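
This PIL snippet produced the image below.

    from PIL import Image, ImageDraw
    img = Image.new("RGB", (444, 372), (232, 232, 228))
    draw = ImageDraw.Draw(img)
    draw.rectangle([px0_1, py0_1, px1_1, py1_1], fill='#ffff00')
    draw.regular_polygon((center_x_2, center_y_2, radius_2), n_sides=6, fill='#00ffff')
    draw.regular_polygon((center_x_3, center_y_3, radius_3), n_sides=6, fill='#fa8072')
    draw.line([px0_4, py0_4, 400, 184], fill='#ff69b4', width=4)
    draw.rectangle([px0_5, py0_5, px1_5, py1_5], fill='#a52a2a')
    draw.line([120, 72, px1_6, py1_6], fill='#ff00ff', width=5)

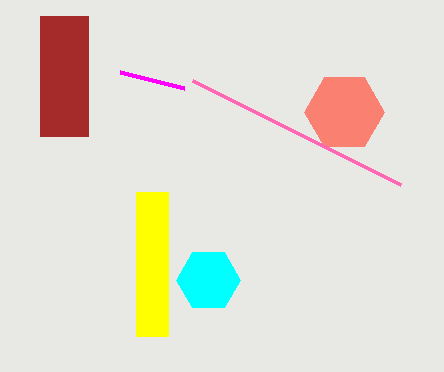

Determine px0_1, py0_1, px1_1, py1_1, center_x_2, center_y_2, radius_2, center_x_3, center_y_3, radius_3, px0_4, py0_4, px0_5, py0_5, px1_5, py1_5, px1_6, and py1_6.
px0_1 = 136, py0_1 = 192, px1_1 = 168, py1_1 = 336, center_x_2 = 208, center_y_2 = 280, radius_2 = 32, center_x_3 = 344, center_y_3 = 112, radius_3 = 40, px0_4 = 192, py0_4 = 80, px0_5 = 40, py0_5 = 16, px1_5 = 88, py1_5 = 136, px1_6 = 184, py1_6 = 88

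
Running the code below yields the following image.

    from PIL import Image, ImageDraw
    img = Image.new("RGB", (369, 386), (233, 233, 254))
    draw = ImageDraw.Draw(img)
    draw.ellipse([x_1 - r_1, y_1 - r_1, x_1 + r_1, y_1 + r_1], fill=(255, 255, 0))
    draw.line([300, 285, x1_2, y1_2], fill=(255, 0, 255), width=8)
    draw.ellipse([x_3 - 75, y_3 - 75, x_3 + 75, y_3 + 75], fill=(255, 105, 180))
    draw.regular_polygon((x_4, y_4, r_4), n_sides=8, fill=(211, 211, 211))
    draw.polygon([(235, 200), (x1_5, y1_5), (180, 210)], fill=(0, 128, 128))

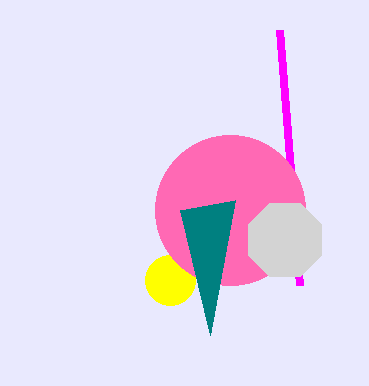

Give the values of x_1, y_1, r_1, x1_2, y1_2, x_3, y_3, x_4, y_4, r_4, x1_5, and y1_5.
x_1 = 170
y_1 = 280
r_1 = 25
x1_2 = 280
y1_2 = 30
x_3 = 230
y_3 = 210
x_4 = 285
y_4 = 240
r_4 = 40
x1_5 = 210
y1_5 = 335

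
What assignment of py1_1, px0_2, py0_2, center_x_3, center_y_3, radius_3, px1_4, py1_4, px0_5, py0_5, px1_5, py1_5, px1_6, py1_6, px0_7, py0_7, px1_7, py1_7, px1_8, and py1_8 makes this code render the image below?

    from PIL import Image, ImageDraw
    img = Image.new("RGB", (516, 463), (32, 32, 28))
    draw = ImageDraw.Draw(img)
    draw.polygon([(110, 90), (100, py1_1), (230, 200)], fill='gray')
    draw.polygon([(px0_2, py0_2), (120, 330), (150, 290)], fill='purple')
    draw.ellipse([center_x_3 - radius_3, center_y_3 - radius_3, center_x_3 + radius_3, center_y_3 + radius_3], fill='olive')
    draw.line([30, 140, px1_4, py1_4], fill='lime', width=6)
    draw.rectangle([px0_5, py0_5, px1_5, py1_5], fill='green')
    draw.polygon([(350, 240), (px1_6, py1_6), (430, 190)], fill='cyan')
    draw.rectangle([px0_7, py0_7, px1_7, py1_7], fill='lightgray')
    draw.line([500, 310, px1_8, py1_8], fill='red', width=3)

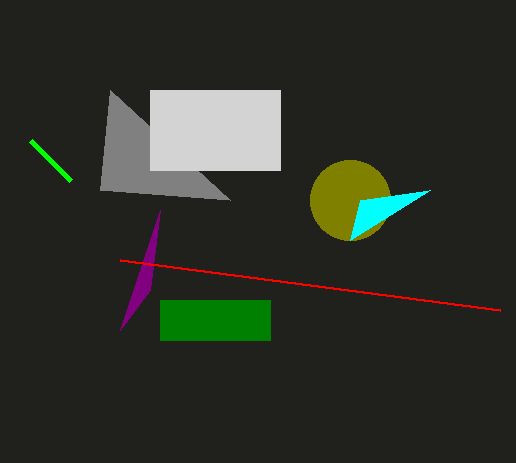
py1_1 = 190, px0_2 = 160, py0_2 = 210, center_x_3 = 350, center_y_3 = 200, radius_3 = 40, px1_4 = 70, py1_4 = 180, px0_5 = 160, py0_5 = 300, px1_5 = 270, py1_5 = 340, px1_6 = 360, py1_6 = 200, px0_7 = 150, py0_7 = 90, px1_7 = 280, py1_7 = 170, px1_8 = 120, py1_8 = 260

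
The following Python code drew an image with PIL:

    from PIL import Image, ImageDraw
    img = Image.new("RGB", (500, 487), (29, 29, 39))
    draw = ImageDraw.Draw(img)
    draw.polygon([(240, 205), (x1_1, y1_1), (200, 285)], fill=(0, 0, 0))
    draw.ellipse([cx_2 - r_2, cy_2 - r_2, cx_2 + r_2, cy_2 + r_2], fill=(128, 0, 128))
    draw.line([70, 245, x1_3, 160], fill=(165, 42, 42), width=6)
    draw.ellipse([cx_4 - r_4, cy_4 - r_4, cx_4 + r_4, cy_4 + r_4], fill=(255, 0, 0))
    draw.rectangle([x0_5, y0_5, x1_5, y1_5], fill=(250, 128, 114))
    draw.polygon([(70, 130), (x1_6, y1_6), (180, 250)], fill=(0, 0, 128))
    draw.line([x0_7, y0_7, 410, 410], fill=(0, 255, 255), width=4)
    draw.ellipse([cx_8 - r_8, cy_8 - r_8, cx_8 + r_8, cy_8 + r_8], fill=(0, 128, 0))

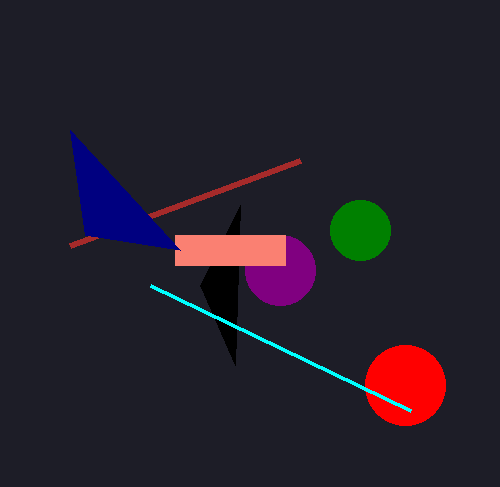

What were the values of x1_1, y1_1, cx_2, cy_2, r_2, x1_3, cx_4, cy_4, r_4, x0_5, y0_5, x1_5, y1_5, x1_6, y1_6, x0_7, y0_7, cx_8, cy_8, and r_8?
x1_1 = 235, y1_1 = 365, cx_2 = 280, cy_2 = 270, r_2 = 35, x1_3 = 300, cx_4 = 405, cy_4 = 385, r_4 = 40, x0_5 = 175, y0_5 = 235, x1_5 = 285, y1_5 = 265, x1_6 = 85, y1_6 = 235, x0_7 = 150, y0_7 = 285, cx_8 = 360, cy_8 = 230, r_8 = 30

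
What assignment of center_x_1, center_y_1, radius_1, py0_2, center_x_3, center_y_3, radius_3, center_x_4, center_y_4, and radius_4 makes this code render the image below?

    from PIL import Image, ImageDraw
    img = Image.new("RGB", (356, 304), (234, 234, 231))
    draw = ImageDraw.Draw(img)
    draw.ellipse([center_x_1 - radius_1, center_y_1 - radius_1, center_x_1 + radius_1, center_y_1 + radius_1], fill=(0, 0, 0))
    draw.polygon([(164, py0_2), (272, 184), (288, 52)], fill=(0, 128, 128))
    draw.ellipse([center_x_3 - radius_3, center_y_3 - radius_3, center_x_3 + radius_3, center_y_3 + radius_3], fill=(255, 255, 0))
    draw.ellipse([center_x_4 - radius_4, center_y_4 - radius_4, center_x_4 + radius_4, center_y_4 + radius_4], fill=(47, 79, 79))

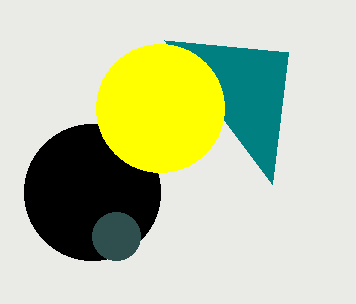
center_x_1 = 92, center_y_1 = 192, radius_1 = 68, py0_2 = 40, center_x_3 = 160, center_y_3 = 108, radius_3 = 64, center_x_4 = 116, center_y_4 = 236, radius_4 = 24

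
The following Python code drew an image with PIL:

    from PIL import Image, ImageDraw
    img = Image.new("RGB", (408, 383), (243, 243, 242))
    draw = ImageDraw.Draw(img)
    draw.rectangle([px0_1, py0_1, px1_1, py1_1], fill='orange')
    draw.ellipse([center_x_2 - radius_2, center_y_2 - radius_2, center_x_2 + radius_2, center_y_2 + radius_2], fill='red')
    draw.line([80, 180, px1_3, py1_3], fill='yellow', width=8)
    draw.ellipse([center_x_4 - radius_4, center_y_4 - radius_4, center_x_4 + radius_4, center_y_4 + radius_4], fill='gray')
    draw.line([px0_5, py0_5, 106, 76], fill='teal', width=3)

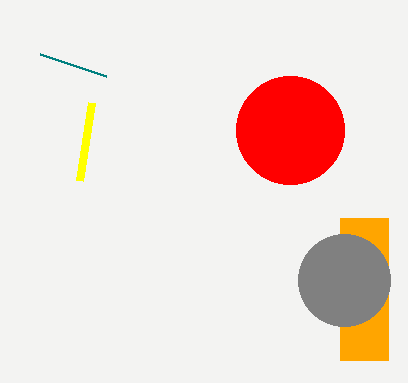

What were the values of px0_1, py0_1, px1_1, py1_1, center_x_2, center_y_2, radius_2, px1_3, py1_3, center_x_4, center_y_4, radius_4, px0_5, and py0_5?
px0_1 = 340, py0_1 = 218, px1_1 = 388, py1_1 = 360, center_x_2 = 290, center_y_2 = 130, radius_2 = 54, px1_3 = 92, py1_3 = 102, center_x_4 = 344, center_y_4 = 280, radius_4 = 46, px0_5 = 40, py0_5 = 54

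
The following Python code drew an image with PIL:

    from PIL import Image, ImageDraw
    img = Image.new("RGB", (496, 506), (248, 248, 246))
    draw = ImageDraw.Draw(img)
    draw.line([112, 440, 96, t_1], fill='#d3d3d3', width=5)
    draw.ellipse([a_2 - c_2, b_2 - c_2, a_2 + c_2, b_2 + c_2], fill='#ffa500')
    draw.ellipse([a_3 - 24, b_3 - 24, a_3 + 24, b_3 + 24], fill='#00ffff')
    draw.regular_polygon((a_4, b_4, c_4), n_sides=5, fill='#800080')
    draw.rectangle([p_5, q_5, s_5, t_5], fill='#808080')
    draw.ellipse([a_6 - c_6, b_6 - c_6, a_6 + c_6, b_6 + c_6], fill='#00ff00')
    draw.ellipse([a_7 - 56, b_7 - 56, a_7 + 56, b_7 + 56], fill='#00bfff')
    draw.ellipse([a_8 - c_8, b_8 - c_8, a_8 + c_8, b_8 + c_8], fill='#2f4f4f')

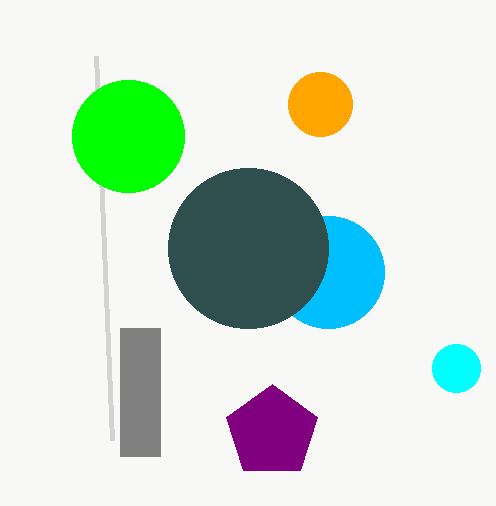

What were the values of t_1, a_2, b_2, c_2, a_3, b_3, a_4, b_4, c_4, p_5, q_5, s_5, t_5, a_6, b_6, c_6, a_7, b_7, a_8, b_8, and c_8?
t_1 = 56; a_2 = 320; b_2 = 104; c_2 = 32; a_3 = 456; b_3 = 368; a_4 = 272; b_4 = 432; c_4 = 48; p_5 = 120; q_5 = 328; s_5 = 160; t_5 = 456; a_6 = 128; b_6 = 136; c_6 = 56; a_7 = 328; b_7 = 272; a_8 = 248; b_8 = 248; c_8 = 80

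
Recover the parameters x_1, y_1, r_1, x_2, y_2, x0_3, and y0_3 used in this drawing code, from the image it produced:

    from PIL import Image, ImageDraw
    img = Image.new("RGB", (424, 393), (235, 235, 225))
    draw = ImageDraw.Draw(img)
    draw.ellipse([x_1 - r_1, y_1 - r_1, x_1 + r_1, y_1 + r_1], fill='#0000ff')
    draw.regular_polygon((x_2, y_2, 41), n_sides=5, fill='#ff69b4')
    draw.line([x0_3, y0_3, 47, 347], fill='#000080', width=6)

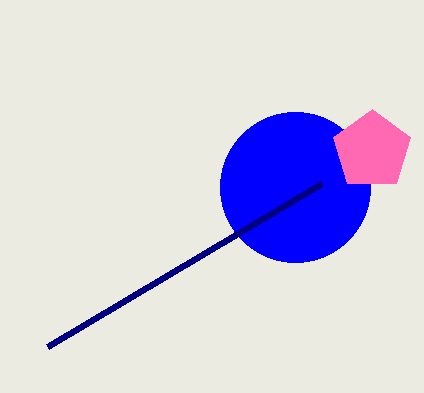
x_1 = 295
y_1 = 187
r_1 = 75
x_2 = 372
y_2 = 150
x0_3 = 321
y0_3 = 184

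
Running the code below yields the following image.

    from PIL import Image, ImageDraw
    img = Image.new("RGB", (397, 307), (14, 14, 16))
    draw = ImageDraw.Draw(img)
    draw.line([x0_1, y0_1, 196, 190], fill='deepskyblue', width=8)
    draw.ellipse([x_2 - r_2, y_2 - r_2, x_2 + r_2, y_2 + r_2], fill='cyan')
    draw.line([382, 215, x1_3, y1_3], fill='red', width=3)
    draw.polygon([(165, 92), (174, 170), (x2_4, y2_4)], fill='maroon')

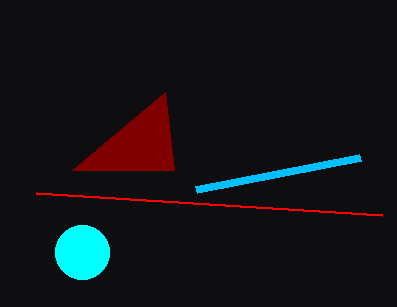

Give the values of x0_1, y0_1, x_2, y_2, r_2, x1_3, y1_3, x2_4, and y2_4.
x0_1 = 360; y0_1 = 158; x_2 = 82; y_2 = 252; r_2 = 27; x1_3 = 36; y1_3 = 193; x2_4 = 72; y2_4 = 170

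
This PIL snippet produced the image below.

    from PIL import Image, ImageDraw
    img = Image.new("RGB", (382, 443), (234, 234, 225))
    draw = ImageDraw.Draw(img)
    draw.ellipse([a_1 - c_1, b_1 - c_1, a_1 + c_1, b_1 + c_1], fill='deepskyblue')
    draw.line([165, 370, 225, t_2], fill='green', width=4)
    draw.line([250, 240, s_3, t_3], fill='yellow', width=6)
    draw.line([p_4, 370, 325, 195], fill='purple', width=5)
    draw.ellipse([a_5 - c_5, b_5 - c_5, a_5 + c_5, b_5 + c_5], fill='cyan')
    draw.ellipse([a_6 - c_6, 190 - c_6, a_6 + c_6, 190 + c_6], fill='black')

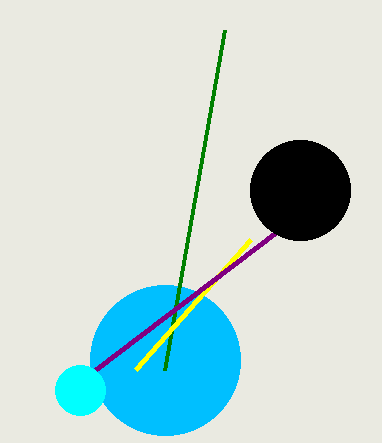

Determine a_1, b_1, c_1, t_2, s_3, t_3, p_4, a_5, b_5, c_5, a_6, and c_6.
a_1 = 165, b_1 = 360, c_1 = 75, t_2 = 30, s_3 = 135, t_3 = 370, p_4 = 95, a_5 = 80, b_5 = 390, c_5 = 25, a_6 = 300, c_6 = 50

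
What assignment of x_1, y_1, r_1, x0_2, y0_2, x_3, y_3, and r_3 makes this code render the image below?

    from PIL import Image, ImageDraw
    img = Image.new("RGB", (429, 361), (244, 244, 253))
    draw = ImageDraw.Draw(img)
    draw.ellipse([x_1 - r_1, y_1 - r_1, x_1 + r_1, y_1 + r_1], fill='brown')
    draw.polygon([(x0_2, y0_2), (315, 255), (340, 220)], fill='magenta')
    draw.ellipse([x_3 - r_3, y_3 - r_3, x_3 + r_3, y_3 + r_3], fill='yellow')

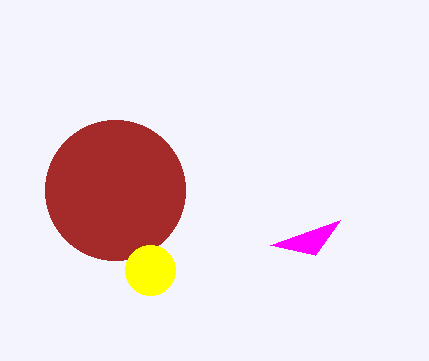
x_1 = 115, y_1 = 190, r_1 = 70, x0_2 = 270, y0_2 = 245, x_3 = 150, y_3 = 270, r_3 = 25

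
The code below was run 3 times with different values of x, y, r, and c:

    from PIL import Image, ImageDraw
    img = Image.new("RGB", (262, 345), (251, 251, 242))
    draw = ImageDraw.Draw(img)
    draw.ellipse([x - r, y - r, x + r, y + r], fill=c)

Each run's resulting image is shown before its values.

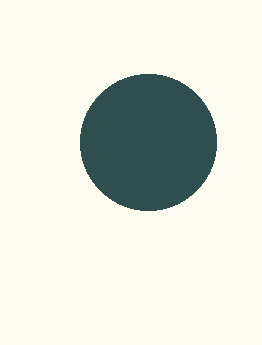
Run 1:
x = 148; y = 142; r = 68; c = 'darkslategray'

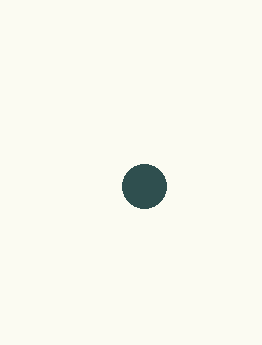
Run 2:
x = 144
y = 186
r = 22
c = 'darkslategray'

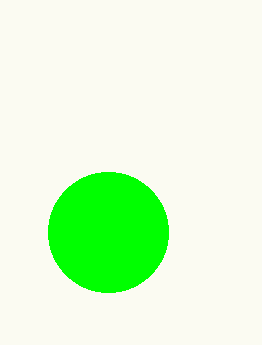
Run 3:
x = 108
y = 232
r = 60
c = 'lime'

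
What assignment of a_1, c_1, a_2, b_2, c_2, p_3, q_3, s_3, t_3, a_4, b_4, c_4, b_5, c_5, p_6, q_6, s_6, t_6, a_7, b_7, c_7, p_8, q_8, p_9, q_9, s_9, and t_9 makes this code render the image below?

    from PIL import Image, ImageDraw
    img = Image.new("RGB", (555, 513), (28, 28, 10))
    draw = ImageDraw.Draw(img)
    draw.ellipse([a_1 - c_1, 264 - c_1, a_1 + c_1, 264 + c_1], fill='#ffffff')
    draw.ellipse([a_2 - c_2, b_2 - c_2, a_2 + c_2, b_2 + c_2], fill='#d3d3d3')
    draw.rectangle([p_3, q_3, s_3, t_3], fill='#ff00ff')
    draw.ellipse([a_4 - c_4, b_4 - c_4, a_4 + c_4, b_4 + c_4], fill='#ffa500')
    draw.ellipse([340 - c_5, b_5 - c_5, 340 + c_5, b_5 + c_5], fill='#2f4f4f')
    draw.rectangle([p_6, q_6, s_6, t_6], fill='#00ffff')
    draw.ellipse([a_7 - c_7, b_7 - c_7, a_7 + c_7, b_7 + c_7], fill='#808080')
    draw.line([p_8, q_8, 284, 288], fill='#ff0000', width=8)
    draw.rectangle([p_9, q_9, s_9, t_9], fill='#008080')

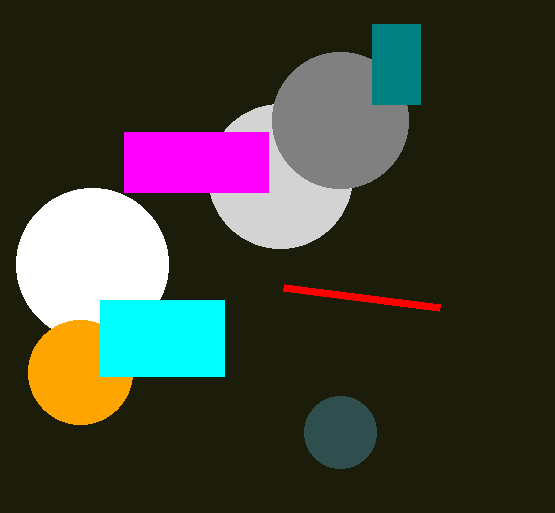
a_1 = 92
c_1 = 76
a_2 = 280
b_2 = 176
c_2 = 72
p_3 = 124
q_3 = 132
s_3 = 268
t_3 = 192
a_4 = 80
b_4 = 372
c_4 = 52
b_5 = 432
c_5 = 36
p_6 = 100
q_6 = 300
s_6 = 224
t_6 = 376
a_7 = 340
b_7 = 120
c_7 = 68
p_8 = 440
q_8 = 308
p_9 = 372
q_9 = 24
s_9 = 420
t_9 = 104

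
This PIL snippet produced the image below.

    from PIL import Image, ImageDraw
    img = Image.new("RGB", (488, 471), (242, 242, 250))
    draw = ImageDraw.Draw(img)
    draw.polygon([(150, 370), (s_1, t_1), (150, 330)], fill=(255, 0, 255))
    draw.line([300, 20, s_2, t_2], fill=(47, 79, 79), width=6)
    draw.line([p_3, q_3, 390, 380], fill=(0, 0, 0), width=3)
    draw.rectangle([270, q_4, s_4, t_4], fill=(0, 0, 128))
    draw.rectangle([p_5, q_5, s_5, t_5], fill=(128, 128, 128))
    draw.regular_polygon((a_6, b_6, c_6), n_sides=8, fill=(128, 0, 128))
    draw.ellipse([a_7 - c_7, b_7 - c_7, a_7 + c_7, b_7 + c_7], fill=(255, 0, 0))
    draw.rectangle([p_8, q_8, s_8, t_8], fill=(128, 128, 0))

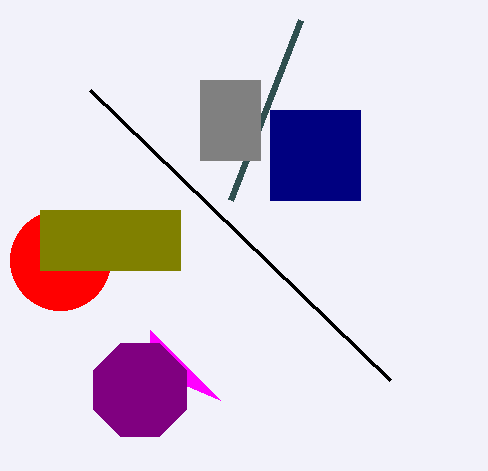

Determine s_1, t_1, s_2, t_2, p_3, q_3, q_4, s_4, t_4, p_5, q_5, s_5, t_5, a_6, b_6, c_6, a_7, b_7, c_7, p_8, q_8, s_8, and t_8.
s_1 = 220
t_1 = 400
s_2 = 230
t_2 = 200
p_3 = 90
q_3 = 90
q_4 = 110
s_4 = 360
t_4 = 200
p_5 = 200
q_5 = 80
s_5 = 260
t_5 = 160
a_6 = 140
b_6 = 390
c_6 = 50
a_7 = 60
b_7 = 260
c_7 = 50
p_8 = 40
q_8 = 210
s_8 = 180
t_8 = 270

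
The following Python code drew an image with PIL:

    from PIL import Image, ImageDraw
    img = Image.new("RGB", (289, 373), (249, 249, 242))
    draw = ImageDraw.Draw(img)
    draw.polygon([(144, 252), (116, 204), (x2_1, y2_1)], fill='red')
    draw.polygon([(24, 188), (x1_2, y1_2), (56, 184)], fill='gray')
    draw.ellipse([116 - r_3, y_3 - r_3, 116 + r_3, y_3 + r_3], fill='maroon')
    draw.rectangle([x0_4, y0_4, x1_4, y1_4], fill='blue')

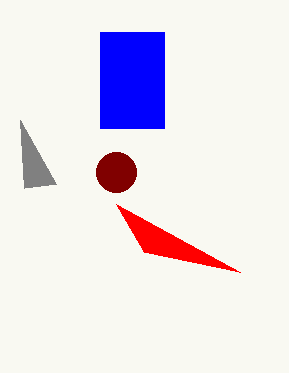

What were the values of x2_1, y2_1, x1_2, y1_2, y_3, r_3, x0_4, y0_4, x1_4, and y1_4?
x2_1 = 240; y2_1 = 272; x1_2 = 20; y1_2 = 120; y_3 = 172; r_3 = 20; x0_4 = 100; y0_4 = 32; x1_4 = 164; y1_4 = 128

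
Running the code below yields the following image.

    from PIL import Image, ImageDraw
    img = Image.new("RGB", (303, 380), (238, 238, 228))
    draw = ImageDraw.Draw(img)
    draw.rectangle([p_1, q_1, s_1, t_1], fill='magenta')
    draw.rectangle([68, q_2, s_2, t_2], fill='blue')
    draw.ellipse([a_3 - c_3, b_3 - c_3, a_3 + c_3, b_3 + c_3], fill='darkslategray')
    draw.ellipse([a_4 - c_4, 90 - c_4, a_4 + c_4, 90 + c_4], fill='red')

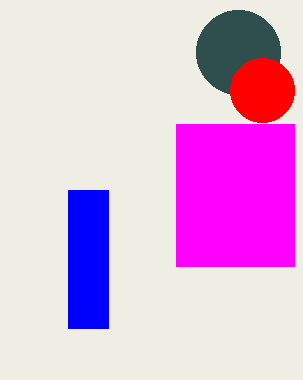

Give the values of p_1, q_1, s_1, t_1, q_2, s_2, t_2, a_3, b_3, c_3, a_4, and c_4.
p_1 = 176, q_1 = 124, s_1 = 294, t_1 = 266, q_2 = 190, s_2 = 108, t_2 = 328, a_3 = 238, b_3 = 52, c_3 = 42, a_4 = 262, c_4 = 32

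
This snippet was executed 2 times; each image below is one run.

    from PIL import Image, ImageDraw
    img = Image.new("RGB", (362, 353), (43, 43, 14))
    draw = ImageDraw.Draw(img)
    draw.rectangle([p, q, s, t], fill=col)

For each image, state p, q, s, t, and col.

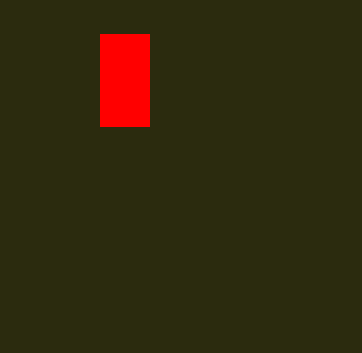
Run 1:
p = 100, q = 34, s = 149, t = 126, col = 'red'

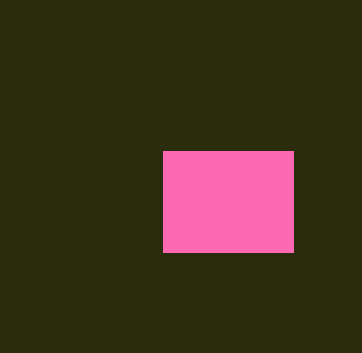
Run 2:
p = 163
q = 151
s = 293
t = 252
col = 'hotpink'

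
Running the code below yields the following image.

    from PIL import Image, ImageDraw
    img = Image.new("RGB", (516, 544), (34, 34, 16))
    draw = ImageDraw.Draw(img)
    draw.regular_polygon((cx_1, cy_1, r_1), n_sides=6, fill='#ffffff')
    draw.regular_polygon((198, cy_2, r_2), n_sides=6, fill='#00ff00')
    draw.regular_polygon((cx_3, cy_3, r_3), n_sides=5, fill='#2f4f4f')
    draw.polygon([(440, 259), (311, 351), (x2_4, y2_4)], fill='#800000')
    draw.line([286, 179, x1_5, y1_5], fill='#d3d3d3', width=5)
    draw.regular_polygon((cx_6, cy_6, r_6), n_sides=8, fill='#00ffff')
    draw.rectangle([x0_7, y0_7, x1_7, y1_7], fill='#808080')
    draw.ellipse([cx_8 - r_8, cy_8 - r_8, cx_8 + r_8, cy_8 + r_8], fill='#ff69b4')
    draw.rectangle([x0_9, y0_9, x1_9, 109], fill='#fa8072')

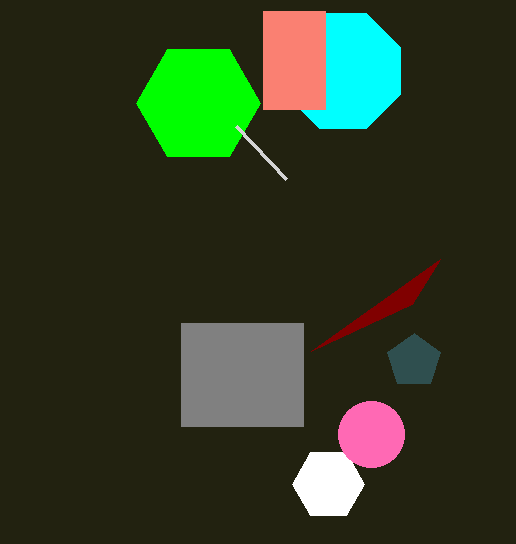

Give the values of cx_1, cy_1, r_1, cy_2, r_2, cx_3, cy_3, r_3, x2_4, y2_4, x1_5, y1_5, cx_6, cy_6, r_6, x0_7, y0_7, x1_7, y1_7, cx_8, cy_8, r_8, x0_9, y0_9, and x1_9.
cx_1 = 328, cy_1 = 484, r_1 = 36, cy_2 = 103, r_2 = 62, cx_3 = 414, cy_3 = 361, r_3 = 28, x2_4 = 412, y2_4 = 304, x1_5 = 236, y1_5 = 126, cx_6 = 343, cy_6 = 71, r_6 = 62, x0_7 = 181, y0_7 = 323, x1_7 = 303, y1_7 = 426, cx_8 = 371, cy_8 = 434, r_8 = 33, x0_9 = 263, y0_9 = 11, x1_9 = 325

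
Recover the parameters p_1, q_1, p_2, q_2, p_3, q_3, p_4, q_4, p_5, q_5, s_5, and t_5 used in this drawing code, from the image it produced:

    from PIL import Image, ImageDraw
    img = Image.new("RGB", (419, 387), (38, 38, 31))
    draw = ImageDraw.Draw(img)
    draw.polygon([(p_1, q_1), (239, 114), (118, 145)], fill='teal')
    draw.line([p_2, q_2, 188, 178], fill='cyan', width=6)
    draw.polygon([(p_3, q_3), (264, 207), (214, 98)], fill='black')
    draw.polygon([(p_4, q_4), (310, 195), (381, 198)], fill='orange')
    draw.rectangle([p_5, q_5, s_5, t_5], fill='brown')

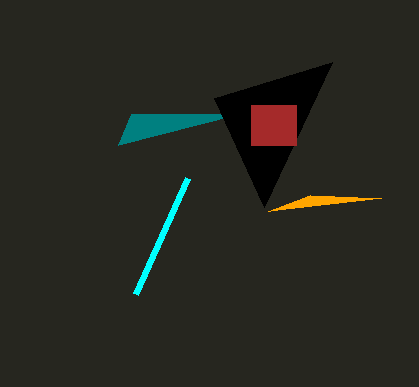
p_1 = 131, q_1 = 114, p_2 = 136, q_2 = 294, p_3 = 332, q_3 = 62, p_4 = 268, q_4 = 211, p_5 = 251, q_5 = 105, s_5 = 296, t_5 = 145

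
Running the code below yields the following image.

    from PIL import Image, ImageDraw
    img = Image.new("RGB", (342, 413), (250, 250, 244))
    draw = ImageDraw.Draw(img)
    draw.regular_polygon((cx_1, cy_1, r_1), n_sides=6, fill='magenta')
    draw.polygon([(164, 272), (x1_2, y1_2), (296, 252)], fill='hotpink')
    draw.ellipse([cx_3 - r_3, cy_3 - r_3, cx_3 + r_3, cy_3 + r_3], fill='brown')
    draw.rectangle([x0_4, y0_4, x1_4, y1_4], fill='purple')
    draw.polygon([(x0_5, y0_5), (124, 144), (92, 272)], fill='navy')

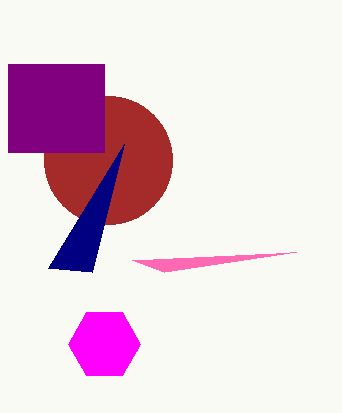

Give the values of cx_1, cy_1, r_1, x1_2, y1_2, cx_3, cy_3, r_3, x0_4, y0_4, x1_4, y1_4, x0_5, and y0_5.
cx_1 = 104
cy_1 = 344
r_1 = 36
x1_2 = 132
y1_2 = 260
cx_3 = 108
cy_3 = 160
r_3 = 64
x0_4 = 8
y0_4 = 64
x1_4 = 104
y1_4 = 152
x0_5 = 48
y0_5 = 268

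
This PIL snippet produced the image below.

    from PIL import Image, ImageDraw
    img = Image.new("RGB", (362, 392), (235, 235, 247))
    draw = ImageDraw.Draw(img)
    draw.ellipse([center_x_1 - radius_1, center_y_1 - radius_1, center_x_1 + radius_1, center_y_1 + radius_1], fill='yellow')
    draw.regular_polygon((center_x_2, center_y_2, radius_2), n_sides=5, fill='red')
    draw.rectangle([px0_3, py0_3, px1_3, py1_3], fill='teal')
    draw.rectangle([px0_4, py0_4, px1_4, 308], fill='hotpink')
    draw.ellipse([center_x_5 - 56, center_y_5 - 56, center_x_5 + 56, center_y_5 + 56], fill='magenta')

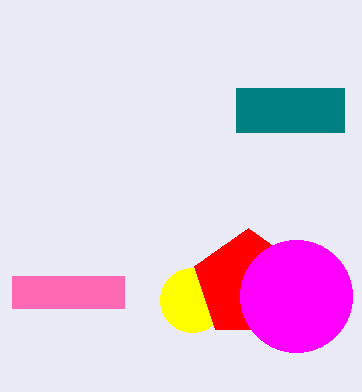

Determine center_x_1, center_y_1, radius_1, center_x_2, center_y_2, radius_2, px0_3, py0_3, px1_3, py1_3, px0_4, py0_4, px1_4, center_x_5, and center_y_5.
center_x_1 = 192; center_y_1 = 300; radius_1 = 32; center_x_2 = 248; center_y_2 = 284; radius_2 = 56; px0_3 = 236; py0_3 = 88; px1_3 = 344; py1_3 = 132; px0_4 = 12; py0_4 = 276; px1_4 = 124; center_x_5 = 296; center_y_5 = 296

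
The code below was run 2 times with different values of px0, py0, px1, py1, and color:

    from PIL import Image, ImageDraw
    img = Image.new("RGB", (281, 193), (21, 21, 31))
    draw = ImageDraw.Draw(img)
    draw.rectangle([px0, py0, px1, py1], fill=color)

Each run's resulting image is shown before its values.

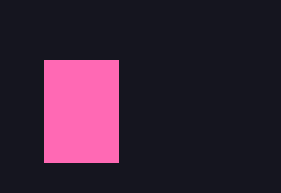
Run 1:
px0 = 44, py0 = 60, px1 = 118, py1 = 162, color = 'hotpink'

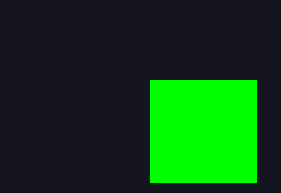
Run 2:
px0 = 150, py0 = 80, px1 = 256, py1 = 182, color = 'lime'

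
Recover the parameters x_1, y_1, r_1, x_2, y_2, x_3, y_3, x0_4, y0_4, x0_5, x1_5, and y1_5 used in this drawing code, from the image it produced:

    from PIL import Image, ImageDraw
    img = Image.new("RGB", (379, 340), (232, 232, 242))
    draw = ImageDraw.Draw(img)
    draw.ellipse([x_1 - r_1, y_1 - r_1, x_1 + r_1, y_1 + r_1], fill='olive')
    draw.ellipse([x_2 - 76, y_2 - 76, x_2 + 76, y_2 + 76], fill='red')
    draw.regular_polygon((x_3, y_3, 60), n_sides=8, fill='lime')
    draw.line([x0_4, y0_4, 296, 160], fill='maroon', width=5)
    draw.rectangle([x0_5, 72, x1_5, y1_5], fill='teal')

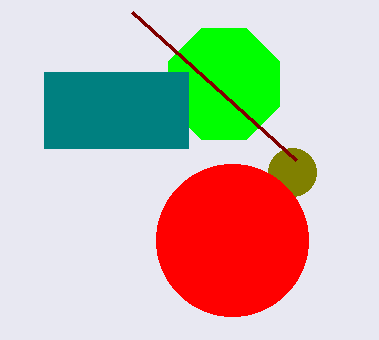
x_1 = 292, y_1 = 172, r_1 = 24, x_2 = 232, y_2 = 240, x_3 = 224, y_3 = 84, x0_4 = 132, y0_4 = 12, x0_5 = 44, x1_5 = 188, y1_5 = 148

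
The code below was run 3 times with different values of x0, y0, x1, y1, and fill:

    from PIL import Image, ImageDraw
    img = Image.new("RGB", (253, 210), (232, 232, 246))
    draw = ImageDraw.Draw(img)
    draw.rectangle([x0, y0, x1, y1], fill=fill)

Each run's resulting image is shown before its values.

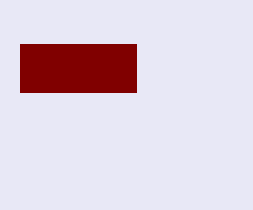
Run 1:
x0 = 20
y0 = 44
x1 = 136
y1 = 92
fill = 'maroon'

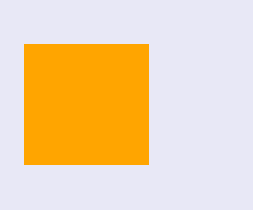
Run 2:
x0 = 24, y0 = 44, x1 = 148, y1 = 164, fill = 'orange'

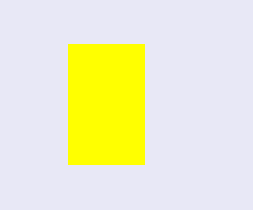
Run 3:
x0 = 68
y0 = 44
x1 = 144
y1 = 164
fill = 'yellow'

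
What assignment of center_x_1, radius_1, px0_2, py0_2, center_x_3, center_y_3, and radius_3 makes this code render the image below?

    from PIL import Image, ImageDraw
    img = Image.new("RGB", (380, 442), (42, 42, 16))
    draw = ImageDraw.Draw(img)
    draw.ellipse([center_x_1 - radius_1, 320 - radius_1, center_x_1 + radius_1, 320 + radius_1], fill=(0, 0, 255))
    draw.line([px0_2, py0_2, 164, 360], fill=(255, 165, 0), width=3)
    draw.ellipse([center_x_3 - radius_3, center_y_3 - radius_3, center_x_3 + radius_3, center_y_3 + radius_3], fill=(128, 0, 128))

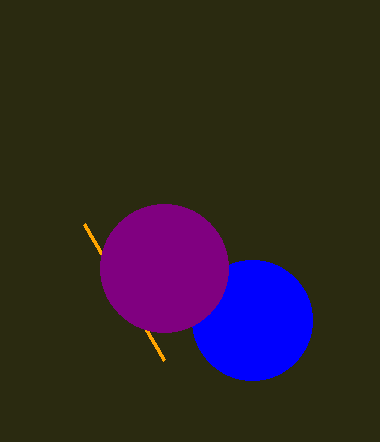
center_x_1 = 252, radius_1 = 60, px0_2 = 84, py0_2 = 224, center_x_3 = 164, center_y_3 = 268, radius_3 = 64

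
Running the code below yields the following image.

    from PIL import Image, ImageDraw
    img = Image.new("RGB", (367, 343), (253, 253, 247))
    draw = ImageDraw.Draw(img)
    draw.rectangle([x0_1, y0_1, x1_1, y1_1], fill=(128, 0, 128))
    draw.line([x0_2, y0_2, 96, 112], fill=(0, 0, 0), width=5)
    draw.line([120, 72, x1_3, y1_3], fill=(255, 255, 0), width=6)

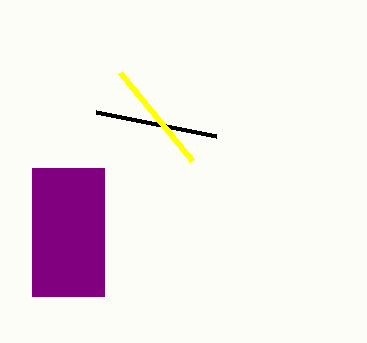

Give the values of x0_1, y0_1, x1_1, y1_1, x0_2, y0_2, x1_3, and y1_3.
x0_1 = 32
y0_1 = 168
x1_1 = 104
y1_1 = 296
x0_2 = 216
y0_2 = 136
x1_3 = 192
y1_3 = 160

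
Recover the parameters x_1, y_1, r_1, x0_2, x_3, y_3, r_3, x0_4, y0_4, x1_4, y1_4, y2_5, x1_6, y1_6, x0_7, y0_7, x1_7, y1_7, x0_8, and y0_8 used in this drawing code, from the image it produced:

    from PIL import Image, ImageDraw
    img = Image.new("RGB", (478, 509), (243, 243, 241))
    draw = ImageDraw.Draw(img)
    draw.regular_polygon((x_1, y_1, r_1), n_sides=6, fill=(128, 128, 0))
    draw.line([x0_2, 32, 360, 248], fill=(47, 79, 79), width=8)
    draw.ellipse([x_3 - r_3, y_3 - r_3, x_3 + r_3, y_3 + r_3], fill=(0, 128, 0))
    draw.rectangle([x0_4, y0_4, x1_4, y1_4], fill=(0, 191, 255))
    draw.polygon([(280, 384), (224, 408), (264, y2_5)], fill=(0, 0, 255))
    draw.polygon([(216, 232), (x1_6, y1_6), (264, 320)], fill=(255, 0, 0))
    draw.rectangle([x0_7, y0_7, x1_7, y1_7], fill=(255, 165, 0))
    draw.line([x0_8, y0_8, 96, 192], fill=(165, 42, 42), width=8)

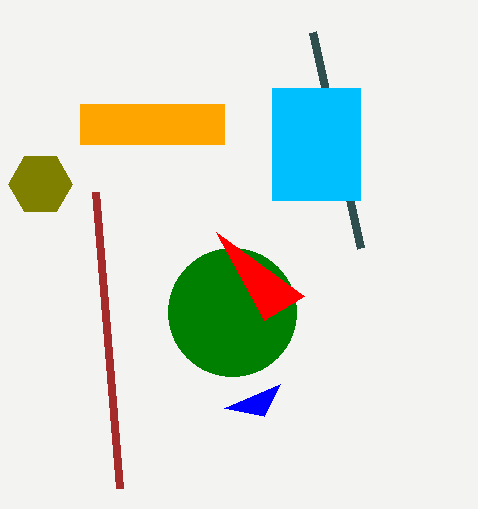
x_1 = 40
y_1 = 184
r_1 = 32
x0_2 = 312
x_3 = 232
y_3 = 312
r_3 = 64
x0_4 = 272
y0_4 = 88
x1_4 = 360
y1_4 = 200
y2_5 = 416
x1_6 = 304
y1_6 = 296
x0_7 = 80
y0_7 = 104
x1_7 = 224
y1_7 = 144
x0_8 = 120
y0_8 = 488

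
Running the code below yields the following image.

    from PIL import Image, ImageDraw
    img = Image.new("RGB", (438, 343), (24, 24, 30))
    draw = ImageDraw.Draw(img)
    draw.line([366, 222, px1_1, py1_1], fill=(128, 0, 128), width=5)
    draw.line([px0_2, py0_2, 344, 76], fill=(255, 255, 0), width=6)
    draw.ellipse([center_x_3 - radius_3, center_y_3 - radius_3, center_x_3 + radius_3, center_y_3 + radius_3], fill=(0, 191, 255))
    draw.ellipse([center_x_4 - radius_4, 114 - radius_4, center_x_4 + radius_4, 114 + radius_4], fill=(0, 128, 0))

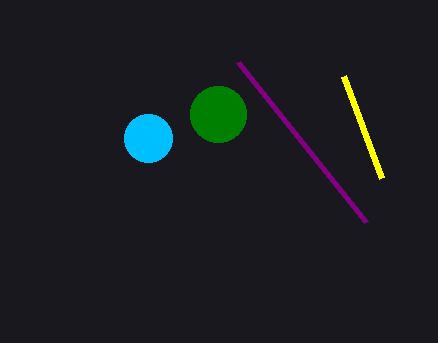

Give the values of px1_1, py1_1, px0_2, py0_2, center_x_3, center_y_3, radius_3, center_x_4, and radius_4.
px1_1 = 238, py1_1 = 62, px0_2 = 382, py0_2 = 178, center_x_3 = 148, center_y_3 = 138, radius_3 = 24, center_x_4 = 218, radius_4 = 28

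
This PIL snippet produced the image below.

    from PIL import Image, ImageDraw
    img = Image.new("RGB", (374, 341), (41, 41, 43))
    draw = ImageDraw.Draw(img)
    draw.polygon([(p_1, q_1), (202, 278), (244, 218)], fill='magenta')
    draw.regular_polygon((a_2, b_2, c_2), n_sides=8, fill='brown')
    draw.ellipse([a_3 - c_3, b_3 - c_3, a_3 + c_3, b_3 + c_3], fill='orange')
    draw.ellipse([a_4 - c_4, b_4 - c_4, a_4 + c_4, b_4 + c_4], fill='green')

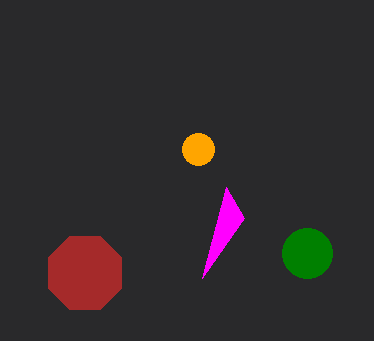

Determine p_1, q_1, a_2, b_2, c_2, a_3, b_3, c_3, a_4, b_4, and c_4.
p_1 = 226
q_1 = 187
a_2 = 85
b_2 = 273
c_2 = 40
a_3 = 198
b_3 = 149
c_3 = 16
a_4 = 307
b_4 = 253
c_4 = 25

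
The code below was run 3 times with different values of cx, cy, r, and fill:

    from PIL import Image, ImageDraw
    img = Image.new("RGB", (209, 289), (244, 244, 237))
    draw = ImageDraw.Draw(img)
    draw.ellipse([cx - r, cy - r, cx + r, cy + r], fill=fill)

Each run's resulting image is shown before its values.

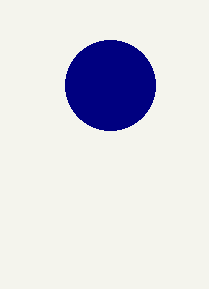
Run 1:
cx = 110, cy = 85, r = 45, fill = 'navy'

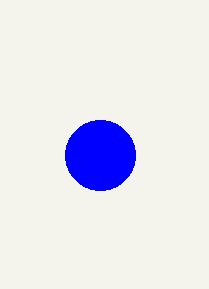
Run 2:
cx = 100
cy = 155
r = 35
fill = 'blue'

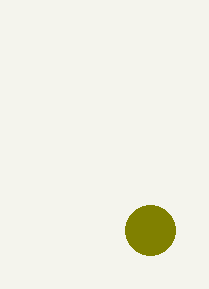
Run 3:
cx = 150, cy = 230, r = 25, fill = 'olive'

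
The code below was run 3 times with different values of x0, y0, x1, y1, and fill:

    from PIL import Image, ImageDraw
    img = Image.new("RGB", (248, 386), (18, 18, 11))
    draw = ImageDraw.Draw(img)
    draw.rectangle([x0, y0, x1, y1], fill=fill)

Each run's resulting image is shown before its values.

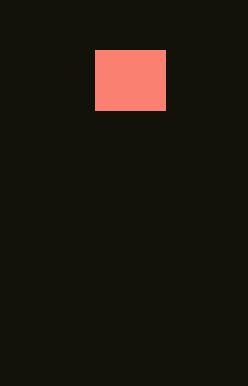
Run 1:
x0 = 95; y0 = 50; x1 = 165; y1 = 110; fill = 'salmon'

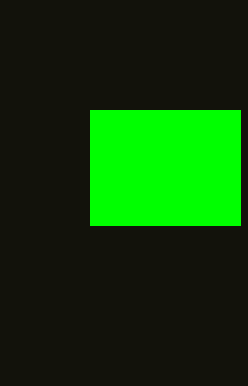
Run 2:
x0 = 90, y0 = 110, x1 = 240, y1 = 225, fill = 'lime'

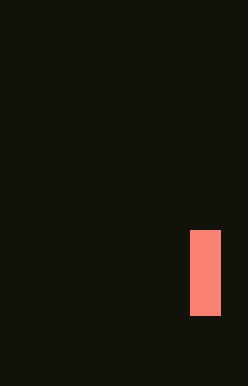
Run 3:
x0 = 190, y0 = 230, x1 = 220, y1 = 315, fill = 'salmon'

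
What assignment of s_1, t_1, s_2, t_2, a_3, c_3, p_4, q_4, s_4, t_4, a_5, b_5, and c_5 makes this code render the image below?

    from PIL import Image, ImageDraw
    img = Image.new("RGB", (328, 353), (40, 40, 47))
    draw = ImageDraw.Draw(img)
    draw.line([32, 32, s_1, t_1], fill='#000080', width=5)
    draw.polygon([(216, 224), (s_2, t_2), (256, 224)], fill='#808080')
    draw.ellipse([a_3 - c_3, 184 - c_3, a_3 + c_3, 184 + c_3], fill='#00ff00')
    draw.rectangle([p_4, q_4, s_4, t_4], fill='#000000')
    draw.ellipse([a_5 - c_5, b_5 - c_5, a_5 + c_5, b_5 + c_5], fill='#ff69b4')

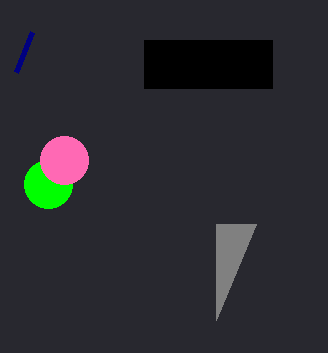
s_1 = 16, t_1 = 72, s_2 = 216, t_2 = 320, a_3 = 48, c_3 = 24, p_4 = 144, q_4 = 40, s_4 = 272, t_4 = 88, a_5 = 64, b_5 = 160, c_5 = 24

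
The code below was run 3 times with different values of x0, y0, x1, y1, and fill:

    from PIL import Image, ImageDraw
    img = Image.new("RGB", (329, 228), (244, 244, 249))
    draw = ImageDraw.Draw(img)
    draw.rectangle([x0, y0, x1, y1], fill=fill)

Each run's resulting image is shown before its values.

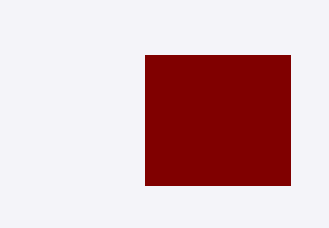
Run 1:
x0 = 145
y0 = 55
x1 = 290
y1 = 185
fill = 'maroon'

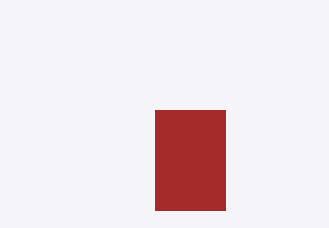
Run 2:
x0 = 155; y0 = 110; x1 = 225; y1 = 210; fill = 'brown'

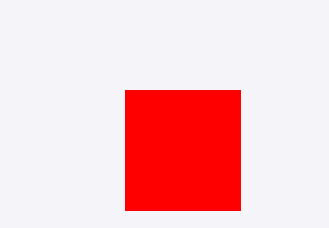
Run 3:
x0 = 125
y0 = 90
x1 = 240
y1 = 210
fill = 'red'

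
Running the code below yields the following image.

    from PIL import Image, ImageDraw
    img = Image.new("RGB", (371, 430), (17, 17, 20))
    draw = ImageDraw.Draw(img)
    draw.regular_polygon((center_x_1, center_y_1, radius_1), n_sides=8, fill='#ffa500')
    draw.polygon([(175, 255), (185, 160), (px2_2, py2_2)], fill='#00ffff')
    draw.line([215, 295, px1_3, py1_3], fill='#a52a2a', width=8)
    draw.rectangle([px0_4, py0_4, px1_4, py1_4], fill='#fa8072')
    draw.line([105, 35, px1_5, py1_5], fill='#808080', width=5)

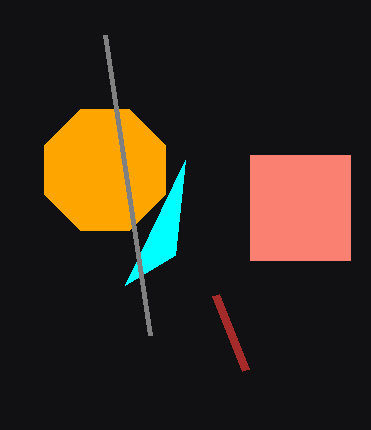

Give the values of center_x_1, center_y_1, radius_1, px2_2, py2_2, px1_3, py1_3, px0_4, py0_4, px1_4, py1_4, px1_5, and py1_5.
center_x_1 = 105; center_y_1 = 170; radius_1 = 65; px2_2 = 125; py2_2 = 285; px1_3 = 245; py1_3 = 370; px0_4 = 250; py0_4 = 155; px1_4 = 350; py1_4 = 260; px1_5 = 150; py1_5 = 335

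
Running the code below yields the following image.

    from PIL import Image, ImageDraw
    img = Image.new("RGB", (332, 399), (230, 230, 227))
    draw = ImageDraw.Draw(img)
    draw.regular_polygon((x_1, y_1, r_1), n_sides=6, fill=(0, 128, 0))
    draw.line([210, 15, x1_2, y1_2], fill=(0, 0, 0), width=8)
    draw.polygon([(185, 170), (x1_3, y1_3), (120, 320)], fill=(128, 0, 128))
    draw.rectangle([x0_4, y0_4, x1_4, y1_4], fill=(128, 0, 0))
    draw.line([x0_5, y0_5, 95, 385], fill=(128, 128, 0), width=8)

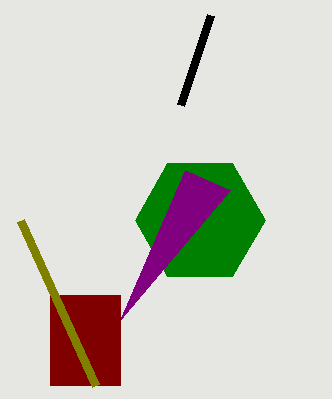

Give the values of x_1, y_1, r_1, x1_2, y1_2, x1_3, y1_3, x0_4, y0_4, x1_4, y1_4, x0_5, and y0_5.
x_1 = 200; y_1 = 220; r_1 = 65; x1_2 = 180; y1_2 = 105; x1_3 = 230; y1_3 = 190; x0_4 = 50; y0_4 = 295; x1_4 = 120; y1_4 = 385; x0_5 = 20; y0_5 = 220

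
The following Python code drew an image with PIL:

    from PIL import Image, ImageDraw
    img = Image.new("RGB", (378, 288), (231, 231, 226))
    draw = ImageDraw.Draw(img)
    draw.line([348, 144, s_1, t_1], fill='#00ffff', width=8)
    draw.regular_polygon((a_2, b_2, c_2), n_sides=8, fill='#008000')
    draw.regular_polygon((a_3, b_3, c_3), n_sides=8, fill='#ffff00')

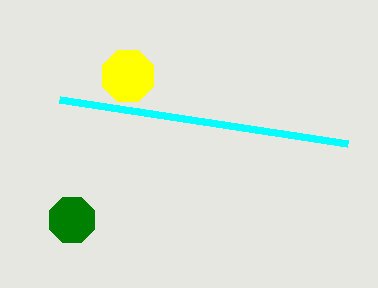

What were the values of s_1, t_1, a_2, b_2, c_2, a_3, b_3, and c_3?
s_1 = 60; t_1 = 100; a_2 = 72; b_2 = 220; c_2 = 24; a_3 = 128; b_3 = 76; c_3 = 28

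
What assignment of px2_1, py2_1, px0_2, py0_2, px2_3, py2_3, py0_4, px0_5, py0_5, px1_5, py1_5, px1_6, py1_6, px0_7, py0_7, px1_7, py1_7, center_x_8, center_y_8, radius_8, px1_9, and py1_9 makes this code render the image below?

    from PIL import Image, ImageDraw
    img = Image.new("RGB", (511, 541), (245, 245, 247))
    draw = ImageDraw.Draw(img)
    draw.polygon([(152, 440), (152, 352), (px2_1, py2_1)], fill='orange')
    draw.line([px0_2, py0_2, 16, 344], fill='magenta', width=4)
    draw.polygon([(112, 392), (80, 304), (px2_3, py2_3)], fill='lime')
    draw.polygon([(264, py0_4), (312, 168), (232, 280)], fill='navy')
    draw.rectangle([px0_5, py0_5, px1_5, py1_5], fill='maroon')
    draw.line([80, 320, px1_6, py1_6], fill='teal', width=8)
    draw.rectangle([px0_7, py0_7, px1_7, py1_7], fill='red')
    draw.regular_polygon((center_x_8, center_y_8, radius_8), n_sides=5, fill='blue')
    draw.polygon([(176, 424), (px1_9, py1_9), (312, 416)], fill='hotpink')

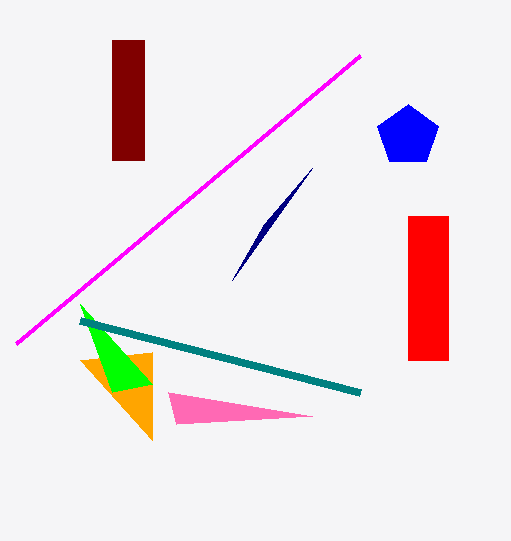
px2_1 = 80, py2_1 = 360, px0_2 = 360, py0_2 = 56, px2_3 = 152, py2_3 = 384, py0_4 = 224, px0_5 = 112, py0_5 = 40, px1_5 = 144, py1_5 = 160, px1_6 = 360, py1_6 = 392, px0_7 = 408, py0_7 = 216, px1_7 = 448, py1_7 = 360, center_x_8 = 408, center_y_8 = 136, radius_8 = 32, px1_9 = 168, py1_9 = 392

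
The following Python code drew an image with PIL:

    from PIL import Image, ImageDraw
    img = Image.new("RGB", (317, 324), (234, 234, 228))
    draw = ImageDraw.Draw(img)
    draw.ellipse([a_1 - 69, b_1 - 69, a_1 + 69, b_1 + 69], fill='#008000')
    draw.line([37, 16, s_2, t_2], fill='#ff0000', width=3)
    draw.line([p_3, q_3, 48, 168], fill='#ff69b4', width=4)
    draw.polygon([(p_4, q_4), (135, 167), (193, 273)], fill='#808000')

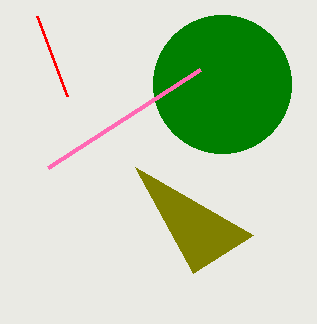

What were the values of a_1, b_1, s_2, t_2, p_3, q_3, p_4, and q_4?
a_1 = 222; b_1 = 84; s_2 = 67; t_2 = 96; p_3 = 200; q_3 = 70; p_4 = 253; q_4 = 235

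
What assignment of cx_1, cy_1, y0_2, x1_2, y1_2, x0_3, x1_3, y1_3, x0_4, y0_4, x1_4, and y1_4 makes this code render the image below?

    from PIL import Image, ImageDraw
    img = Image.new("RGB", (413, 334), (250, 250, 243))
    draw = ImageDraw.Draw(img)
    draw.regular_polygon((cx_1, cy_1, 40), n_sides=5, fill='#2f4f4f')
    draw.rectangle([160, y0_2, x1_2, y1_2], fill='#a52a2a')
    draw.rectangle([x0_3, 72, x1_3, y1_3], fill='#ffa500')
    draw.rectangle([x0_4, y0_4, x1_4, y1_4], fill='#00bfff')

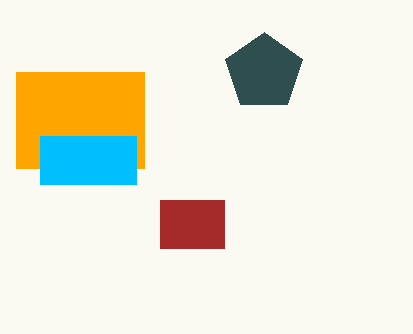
cx_1 = 264
cy_1 = 72
y0_2 = 200
x1_2 = 224
y1_2 = 248
x0_3 = 16
x1_3 = 144
y1_3 = 168
x0_4 = 40
y0_4 = 136
x1_4 = 136
y1_4 = 184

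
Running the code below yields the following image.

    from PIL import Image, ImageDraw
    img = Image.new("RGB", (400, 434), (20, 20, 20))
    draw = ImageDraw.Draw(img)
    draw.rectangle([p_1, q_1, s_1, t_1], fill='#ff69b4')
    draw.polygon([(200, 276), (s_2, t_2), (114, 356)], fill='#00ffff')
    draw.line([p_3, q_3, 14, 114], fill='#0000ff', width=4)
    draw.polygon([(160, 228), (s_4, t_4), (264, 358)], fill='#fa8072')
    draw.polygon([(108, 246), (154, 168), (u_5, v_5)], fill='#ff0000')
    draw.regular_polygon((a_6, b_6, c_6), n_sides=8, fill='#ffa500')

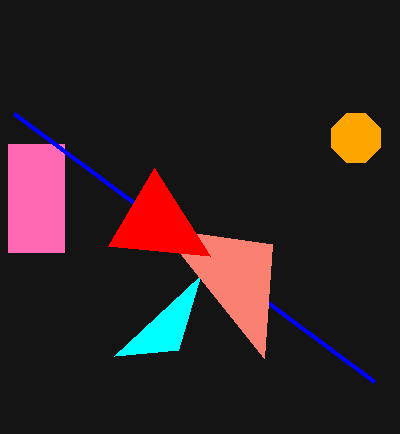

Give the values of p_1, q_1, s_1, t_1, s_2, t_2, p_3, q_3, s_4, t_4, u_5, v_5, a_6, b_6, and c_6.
p_1 = 8
q_1 = 144
s_1 = 64
t_1 = 252
s_2 = 178
t_2 = 350
p_3 = 374
q_3 = 382
s_4 = 272
t_4 = 244
u_5 = 210
v_5 = 256
a_6 = 356
b_6 = 138
c_6 = 26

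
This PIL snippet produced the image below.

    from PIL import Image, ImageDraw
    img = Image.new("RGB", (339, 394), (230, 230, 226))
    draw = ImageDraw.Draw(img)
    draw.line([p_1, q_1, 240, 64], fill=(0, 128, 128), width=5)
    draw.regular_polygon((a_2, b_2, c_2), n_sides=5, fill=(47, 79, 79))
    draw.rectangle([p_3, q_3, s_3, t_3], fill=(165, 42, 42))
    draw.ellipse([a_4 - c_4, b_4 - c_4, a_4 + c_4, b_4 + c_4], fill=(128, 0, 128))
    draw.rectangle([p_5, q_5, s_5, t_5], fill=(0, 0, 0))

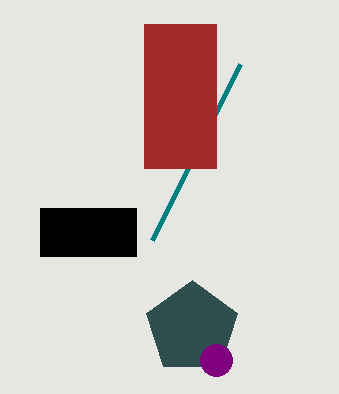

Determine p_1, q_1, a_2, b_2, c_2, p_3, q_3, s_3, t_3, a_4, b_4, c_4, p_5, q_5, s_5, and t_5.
p_1 = 152, q_1 = 240, a_2 = 192, b_2 = 328, c_2 = 48, p_3 = 144, q_3 = 24, s_3 = 216, t_3 = 168, a_4 = 216, b_4 = 360, c_4 = 16, p_5 = 40, q_5 = 208, s_5 = 136, t_5 = 256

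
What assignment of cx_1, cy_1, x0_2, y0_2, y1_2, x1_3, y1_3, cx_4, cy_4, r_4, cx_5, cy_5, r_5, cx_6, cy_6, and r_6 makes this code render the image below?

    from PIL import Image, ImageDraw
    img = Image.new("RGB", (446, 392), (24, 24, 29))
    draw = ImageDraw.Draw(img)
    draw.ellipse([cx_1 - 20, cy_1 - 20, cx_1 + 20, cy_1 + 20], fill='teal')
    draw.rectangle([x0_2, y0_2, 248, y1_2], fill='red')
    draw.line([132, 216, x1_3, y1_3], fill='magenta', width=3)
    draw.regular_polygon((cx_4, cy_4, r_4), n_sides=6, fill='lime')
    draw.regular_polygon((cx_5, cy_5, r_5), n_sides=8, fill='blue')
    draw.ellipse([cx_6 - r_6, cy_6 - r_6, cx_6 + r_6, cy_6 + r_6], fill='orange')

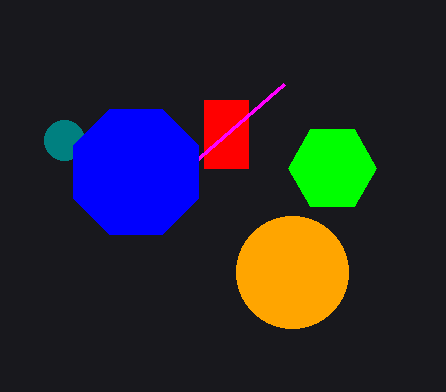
cx_1 = 64, cy_1 = 140, x0_2 = 204, y0_2 = 100, y1_2 = 168, x1_3 = 284, y1_3 = 84, cx_4 = 332, cy_4 = 168, r_4 = 44, cx_5 = 136, cy_5 = 172, r_5 = 68, cx_6 = 292, cy_6 = 272, r_6 = 56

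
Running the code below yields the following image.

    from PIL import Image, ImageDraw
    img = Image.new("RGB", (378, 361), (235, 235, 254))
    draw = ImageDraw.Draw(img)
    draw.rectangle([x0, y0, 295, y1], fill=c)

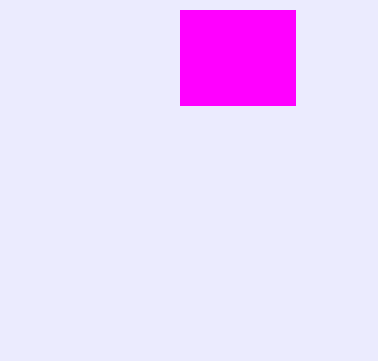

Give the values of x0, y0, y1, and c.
x0 = 180
y0 = 10
y1 = 105
c = 'magenta'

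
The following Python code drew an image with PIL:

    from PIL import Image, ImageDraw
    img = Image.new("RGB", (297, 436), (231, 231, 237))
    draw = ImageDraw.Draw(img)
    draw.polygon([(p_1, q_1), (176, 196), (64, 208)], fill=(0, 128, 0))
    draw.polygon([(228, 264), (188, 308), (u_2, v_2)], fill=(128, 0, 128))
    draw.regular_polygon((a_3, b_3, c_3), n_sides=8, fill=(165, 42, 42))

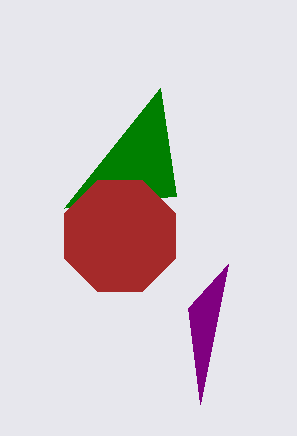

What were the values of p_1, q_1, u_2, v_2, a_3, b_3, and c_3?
p_1 = 160; q_1 = 88; u_2 = 200; v_2 = 404; a_3 = 120; b_3 = 236; c_3 = 60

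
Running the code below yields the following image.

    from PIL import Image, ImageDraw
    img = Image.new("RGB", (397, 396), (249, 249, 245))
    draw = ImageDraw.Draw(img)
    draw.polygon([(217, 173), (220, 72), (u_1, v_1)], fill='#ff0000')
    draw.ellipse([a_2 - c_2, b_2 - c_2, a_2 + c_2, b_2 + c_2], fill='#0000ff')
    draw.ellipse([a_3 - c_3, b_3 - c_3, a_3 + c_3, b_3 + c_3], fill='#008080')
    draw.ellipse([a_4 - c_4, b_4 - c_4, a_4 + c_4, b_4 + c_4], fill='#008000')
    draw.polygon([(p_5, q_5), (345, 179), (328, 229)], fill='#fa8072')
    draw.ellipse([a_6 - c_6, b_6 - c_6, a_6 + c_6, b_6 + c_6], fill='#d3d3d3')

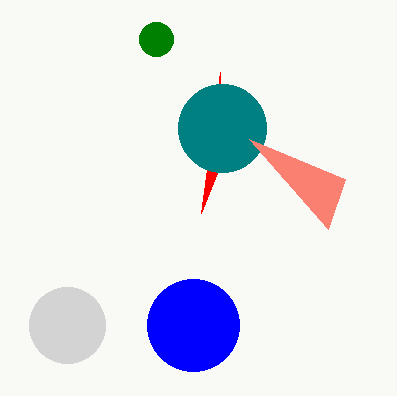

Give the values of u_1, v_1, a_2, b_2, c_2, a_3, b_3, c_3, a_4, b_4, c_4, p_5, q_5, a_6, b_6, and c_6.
u_1 = 201, v_1 = 213, a_2 = 193, b_2 = 325, c_2 = 46, a_3 = 222, b_3 = 128, c_3 = 44, a_4 = 156, b_4 = 39, c_4 = 17, p_5 = 249, q_5 = 139, a_6 = 67, b_6 = 325, c_6 = 38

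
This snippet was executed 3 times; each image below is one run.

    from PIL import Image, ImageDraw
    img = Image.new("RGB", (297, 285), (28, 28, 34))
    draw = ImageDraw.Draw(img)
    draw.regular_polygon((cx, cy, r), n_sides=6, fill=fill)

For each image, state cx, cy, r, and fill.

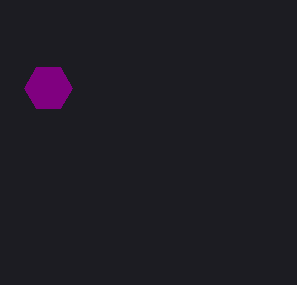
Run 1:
cx = 48
cy = 88
r = 24
fill = 'purple'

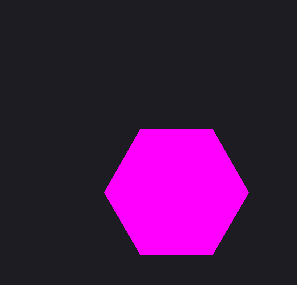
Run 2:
cx = 176
cy = 192
r = 72
fill = 'magenta'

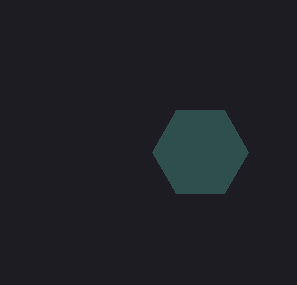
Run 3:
cx = 200
cy = 152
r = 48
fill = 'darkslategray'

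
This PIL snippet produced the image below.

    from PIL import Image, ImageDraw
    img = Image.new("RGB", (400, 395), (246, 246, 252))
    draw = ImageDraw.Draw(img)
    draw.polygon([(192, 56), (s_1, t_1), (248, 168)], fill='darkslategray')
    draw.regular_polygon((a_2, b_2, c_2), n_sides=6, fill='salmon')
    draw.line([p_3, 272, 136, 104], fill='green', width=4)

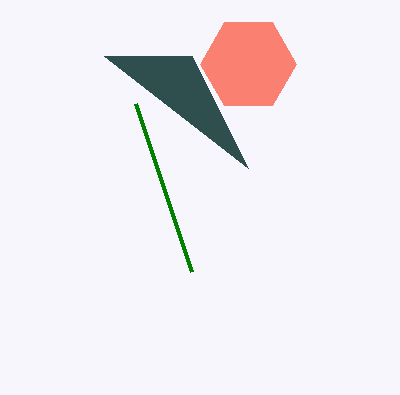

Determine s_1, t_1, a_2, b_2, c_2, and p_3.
s_1 = 104; t_1 = 56; a_2 = 248; b_2 = 64; c_2 = 48; p_3 = 192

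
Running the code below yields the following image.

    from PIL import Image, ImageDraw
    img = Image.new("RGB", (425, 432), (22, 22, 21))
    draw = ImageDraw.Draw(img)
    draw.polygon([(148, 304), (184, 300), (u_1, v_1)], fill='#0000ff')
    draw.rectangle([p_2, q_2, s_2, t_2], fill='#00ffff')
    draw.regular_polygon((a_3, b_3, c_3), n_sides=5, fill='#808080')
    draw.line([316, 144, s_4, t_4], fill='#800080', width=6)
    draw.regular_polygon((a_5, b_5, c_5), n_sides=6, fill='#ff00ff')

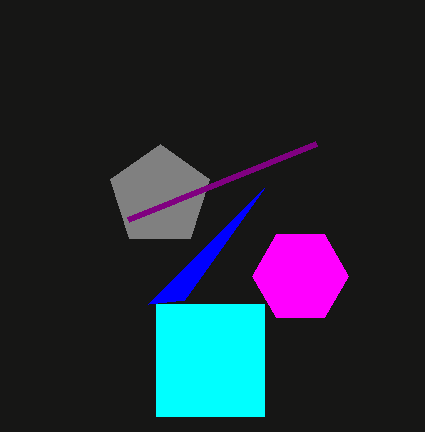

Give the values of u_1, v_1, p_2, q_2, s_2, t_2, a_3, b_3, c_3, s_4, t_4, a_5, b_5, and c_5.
u_1 = 264
v_1 = 188
p_2 = 156
q_2 = 304
s_2 = 264
t_2 = 416
a_3 = 160
b_3 = 196
c_3 = 52
s_4 = 128
t_4 = 220
a_5 = 300
b_5 = 276
c_5 = 48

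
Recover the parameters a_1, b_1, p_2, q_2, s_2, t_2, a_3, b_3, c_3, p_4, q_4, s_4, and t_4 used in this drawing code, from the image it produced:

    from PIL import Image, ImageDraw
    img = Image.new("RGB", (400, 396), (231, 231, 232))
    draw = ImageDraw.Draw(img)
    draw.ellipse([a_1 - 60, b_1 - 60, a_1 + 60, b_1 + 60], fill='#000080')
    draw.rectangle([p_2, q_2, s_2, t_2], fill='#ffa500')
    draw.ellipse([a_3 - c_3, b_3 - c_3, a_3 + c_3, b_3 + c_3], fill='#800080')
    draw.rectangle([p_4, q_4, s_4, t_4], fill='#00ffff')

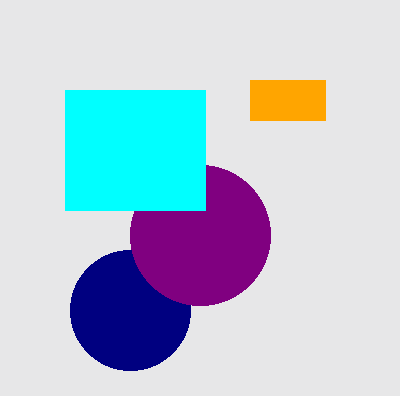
a_1 = 130, b_1 = 310, p_2 = 250, q_2 = 80, s_2 = 325, t_2 = 120, a_3 = 200, b_3 = 235, c_3 = 70, p_4 = 65, q_4 = 90, s_4 = 205, t_4 = 210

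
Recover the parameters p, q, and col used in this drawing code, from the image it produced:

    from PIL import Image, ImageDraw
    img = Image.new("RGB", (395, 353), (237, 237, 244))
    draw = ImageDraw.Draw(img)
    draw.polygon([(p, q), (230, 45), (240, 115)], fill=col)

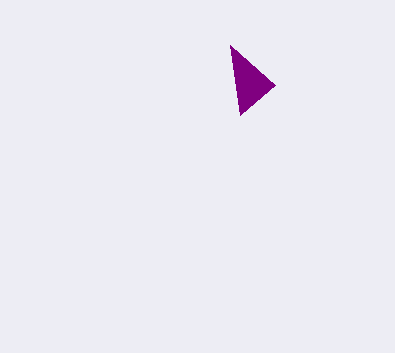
p = 275; q = 85; col = 'purple'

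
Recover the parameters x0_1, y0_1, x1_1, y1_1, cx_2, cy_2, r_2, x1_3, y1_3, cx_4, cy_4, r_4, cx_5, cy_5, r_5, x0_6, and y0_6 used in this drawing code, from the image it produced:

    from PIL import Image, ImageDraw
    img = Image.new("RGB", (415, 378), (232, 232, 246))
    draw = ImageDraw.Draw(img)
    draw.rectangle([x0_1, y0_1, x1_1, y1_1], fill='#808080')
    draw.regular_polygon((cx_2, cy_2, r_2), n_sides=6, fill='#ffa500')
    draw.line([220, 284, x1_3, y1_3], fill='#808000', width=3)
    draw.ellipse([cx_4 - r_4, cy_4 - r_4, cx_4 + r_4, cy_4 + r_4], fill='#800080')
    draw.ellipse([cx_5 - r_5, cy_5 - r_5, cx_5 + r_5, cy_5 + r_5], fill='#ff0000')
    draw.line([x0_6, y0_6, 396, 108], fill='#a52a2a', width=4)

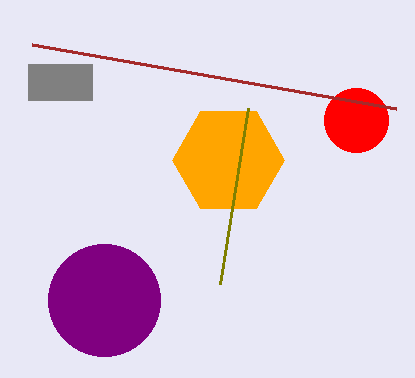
x0_1 = 28
y0_1 = 64
x1_1 = 92
y1_1 = 100
cx_2 = 228
cy_2 = 160
r_2 = 56
x1_3 = 248
y1_3 = 108
cx_4 = 104
cy_4 = 300
r_4 = 56
cx_5 = 356
cy_5 = 120
r_5 = 32
x0_6 = 32
y0_6 = 44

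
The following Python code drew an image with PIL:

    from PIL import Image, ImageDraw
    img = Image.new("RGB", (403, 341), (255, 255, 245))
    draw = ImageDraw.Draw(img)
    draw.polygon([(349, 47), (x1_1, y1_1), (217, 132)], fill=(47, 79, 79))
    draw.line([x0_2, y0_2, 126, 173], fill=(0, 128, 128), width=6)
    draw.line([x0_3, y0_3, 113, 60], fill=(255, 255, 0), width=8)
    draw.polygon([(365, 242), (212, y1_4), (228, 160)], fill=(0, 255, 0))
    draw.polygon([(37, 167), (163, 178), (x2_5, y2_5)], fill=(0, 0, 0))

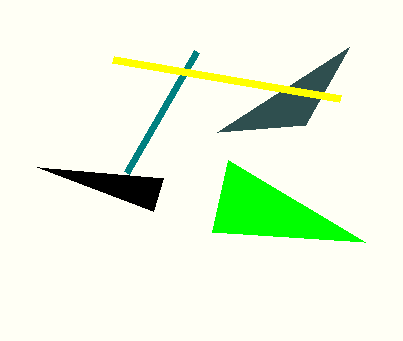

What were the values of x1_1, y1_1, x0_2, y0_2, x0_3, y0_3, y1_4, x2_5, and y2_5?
x1_1 = 305
y1_1 = 125
x0_2 = 196
y0_2 = 52
x0_3 = 340
y0_3 = 99
y1_4 = 232
x2_5 = 153
y2_5 = 211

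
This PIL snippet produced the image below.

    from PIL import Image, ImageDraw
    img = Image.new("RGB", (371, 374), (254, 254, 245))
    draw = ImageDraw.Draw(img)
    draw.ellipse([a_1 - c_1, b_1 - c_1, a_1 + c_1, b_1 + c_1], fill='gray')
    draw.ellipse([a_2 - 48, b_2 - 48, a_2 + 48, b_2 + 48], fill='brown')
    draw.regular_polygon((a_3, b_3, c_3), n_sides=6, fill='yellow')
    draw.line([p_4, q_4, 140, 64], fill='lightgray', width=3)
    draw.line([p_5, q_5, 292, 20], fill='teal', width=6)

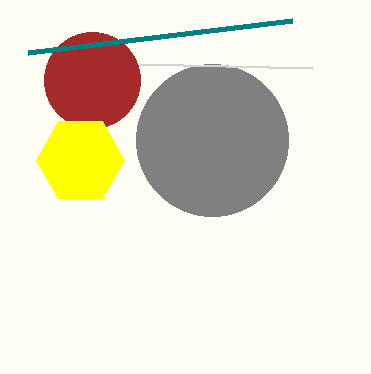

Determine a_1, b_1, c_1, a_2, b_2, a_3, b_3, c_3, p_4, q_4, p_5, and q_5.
a_1 = 212, b_1 = 140, c_1 = 76, a_2 = 92, b_2 = 80, a_3 = 80, b_3 = 160, c_3 = 44, p_4 = 312, q_4 = 68, p_5 = 28, q_5 = 52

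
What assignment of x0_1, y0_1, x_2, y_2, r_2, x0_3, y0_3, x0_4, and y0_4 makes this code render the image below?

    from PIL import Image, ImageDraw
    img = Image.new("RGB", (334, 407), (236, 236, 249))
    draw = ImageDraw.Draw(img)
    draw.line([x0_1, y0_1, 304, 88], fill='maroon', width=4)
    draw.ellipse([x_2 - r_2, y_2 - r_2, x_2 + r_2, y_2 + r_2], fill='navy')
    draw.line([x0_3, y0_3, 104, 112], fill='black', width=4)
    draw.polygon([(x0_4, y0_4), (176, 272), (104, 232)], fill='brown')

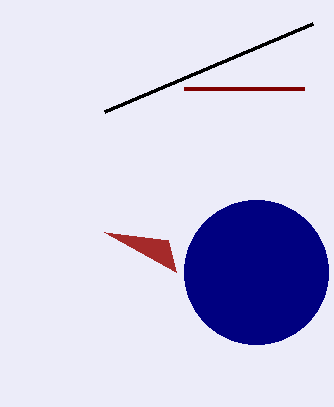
x0_1 = 184; y0_1 = 88; x_2 = 256; y_2 = 272; r_2 = 72; x0_3 = 312; y0_3 = 24; x0_4 = 168; y0_4 = 240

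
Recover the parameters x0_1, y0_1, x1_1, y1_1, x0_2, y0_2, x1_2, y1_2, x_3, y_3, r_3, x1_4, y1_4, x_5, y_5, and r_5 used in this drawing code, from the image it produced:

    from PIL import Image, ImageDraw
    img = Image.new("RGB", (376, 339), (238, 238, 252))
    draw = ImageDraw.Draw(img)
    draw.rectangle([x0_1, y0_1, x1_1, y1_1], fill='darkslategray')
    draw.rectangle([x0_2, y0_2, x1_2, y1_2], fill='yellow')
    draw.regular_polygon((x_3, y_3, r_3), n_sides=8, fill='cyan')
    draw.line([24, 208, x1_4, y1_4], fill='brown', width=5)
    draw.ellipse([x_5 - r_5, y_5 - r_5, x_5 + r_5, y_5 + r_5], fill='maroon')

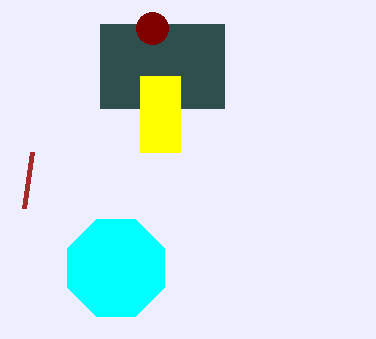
x0_1 = 100
y0_1 = 24
x1_1 = 224
y1_1 = 108
x0_2 = 140
y0_2 = 76
x1_2 = 180
y1_2 = 152
x_3 = 116
y_3 = 268
r_3 = 52
x1_4 = 32
y1_4 = 152
x_5 = 152
y_5 = 28
r_5 = 16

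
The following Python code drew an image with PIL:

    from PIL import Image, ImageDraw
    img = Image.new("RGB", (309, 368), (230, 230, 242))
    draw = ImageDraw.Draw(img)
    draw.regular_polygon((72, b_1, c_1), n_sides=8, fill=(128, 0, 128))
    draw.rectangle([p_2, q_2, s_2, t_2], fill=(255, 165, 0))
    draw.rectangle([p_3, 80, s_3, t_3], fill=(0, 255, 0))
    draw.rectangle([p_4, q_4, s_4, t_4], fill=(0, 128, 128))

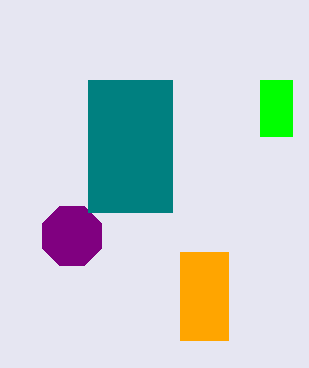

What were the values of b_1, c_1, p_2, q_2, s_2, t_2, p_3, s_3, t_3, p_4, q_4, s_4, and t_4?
b_1 = 236, c_1 = 32, p_2 = 180, q_2 = 252, s_2 = 228, t_2 = 340, p_3 = 260, s_3 = 292, t_3 = 136, p_4 = 88, q_4 = 80, s_4 = 172, t_4 = 212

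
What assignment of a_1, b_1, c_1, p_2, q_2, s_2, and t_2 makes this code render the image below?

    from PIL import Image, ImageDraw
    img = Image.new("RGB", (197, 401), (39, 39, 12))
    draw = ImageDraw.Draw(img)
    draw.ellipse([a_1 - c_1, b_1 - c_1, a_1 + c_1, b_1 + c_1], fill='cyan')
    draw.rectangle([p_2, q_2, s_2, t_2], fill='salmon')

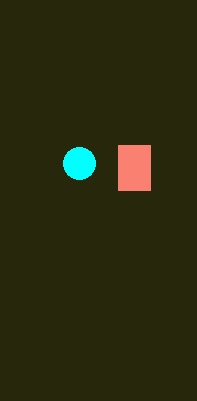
a_1 = 79; b_1 = 163; c_1 = 16; p_2 = 118; q_2 = 145; s_2 = 150; t_2 = 190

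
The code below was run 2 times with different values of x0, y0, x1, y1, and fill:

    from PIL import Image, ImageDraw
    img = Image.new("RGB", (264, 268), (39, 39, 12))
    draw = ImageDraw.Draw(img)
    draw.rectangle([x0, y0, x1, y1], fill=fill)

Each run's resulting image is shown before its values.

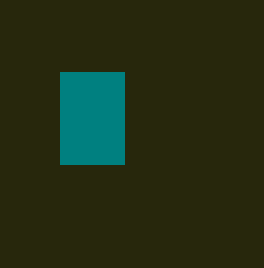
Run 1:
x0 = 60
y0 = 72
x1 = 124
y1 = 164
fill = 'teal'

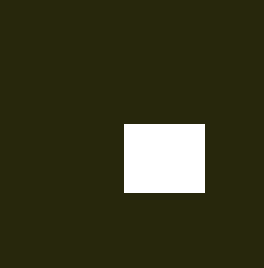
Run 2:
x0 = 124
y0 = 124
x1 = 204
y1 = 192
fill = 'white'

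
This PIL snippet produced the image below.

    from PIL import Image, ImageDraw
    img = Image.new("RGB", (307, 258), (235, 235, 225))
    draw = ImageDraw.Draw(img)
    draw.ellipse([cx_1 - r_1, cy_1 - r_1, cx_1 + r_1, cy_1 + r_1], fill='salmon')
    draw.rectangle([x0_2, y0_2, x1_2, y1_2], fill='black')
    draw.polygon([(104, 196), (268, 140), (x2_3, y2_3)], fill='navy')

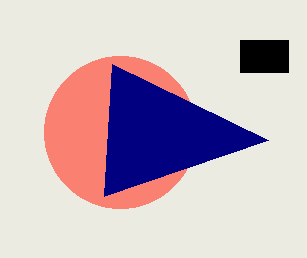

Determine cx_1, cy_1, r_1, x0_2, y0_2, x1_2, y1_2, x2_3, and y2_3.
cx_1 = 120; cy_1 = 132; r_1 = 76; x0_2 = 240; y0_2 = 40; x1_2 = 288; y1_2 = 72; x2_3 = 112; y2_3 = 64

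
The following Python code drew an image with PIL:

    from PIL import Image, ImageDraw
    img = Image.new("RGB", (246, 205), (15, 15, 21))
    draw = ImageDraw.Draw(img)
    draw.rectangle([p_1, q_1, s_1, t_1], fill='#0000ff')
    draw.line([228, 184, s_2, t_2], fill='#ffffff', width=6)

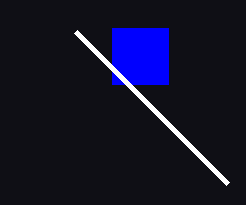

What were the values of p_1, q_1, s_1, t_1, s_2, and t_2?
p_1 = 112
q_1 = 28
s_1 = 168
t_1 = 84
s_2 = 76
t_2 = 32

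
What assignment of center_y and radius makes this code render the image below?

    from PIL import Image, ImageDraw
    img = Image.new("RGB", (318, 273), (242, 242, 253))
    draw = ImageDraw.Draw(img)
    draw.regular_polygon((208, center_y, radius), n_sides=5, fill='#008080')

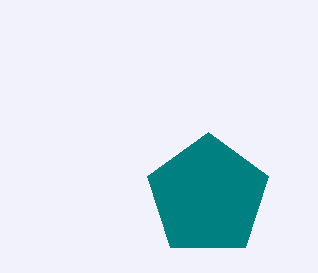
center_y = 196
radius = 64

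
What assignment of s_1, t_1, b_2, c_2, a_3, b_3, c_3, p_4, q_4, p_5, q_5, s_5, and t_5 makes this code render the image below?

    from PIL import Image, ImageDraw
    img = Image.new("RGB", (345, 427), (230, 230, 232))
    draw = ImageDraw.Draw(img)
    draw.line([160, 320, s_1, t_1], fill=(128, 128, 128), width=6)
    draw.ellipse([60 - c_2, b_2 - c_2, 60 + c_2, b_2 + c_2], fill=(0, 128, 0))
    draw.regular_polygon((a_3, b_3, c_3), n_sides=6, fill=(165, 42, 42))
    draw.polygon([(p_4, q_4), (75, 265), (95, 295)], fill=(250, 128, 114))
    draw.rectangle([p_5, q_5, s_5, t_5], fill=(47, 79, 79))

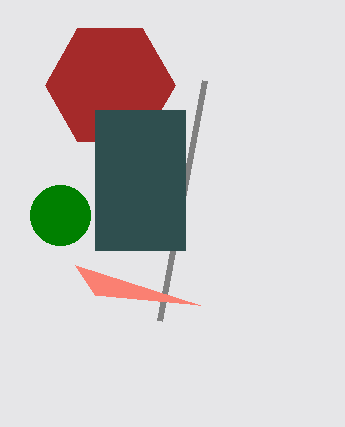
s_1 = 205; t_1 = 80; b_2 = 215; c_2 = 30; a_3 = 110; b_3 = 85; c_3 = 65; p_4 = 200; q_4 = 305; p_5 = 95; q_5 = 110; s_5 = 185; t_5 = 250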